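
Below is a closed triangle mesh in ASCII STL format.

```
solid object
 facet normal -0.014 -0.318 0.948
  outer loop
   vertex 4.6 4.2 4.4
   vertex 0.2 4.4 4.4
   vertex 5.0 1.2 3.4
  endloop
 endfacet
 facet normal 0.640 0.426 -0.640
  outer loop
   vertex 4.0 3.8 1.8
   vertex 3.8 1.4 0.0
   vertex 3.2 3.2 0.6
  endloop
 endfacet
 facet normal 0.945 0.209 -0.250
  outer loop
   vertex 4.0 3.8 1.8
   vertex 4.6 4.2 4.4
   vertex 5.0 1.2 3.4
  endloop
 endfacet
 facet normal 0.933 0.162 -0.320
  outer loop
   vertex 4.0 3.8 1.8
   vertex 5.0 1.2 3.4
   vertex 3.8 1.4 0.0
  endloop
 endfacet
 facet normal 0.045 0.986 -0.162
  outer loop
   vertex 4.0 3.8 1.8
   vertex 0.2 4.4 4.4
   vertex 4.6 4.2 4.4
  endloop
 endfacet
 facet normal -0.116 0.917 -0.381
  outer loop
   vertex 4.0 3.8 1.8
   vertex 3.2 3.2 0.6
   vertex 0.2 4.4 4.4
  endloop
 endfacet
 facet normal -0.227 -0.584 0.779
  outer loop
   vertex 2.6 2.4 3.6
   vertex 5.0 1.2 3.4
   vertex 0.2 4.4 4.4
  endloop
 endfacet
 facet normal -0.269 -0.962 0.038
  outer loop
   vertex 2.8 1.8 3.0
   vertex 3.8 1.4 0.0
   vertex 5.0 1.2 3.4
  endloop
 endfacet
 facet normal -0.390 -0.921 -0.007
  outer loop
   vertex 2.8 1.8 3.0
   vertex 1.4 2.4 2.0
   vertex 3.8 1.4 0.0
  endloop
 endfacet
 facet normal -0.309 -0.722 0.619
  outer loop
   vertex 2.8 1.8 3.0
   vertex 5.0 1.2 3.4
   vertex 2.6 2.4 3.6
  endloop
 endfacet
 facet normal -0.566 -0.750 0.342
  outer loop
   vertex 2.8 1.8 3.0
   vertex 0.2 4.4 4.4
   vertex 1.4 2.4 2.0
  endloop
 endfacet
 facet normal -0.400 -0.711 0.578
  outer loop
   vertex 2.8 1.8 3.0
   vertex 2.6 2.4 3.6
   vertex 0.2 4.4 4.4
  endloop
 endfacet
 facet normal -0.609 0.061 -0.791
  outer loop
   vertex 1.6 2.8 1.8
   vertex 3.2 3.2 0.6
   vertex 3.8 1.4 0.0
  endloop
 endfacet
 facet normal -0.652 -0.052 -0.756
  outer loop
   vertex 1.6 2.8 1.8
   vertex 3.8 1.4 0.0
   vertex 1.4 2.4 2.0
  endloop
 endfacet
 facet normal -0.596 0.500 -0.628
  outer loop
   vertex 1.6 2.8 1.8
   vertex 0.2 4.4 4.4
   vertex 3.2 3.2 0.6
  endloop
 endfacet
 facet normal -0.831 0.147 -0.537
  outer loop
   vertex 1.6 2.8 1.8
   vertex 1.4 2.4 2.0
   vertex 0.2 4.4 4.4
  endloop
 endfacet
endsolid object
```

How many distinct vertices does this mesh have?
10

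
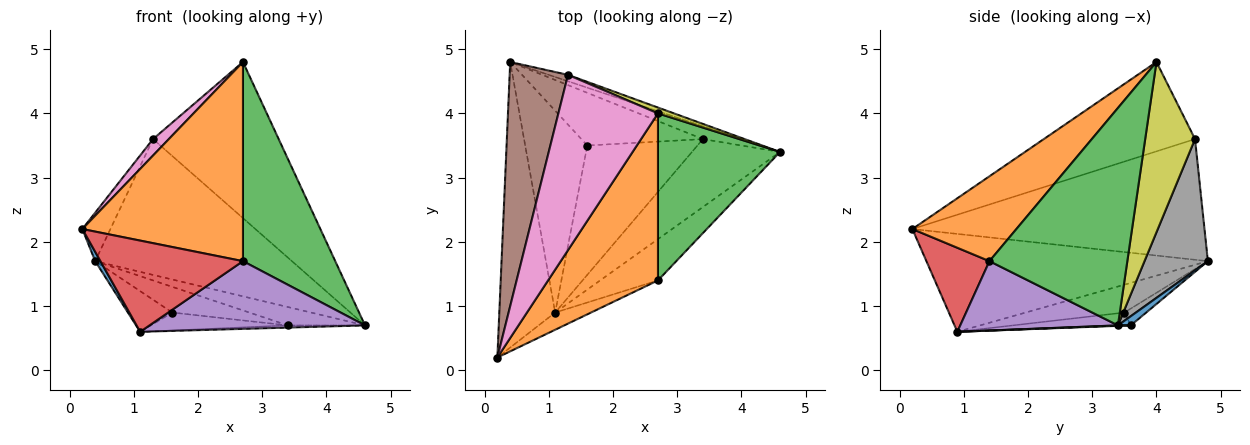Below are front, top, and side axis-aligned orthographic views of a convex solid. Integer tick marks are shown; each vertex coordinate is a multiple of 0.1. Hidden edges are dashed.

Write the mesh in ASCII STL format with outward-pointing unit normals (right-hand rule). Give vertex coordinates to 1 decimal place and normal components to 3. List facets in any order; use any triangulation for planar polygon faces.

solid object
 facet normal -0.868 -0.016 -0.496
  outer loop
   vertex 1.1 0.9 0.6
   vertex 0.2 0.2 2.2
   vertex 0.4 4.8 1.7
  endloop
 endfacet
 facet normal 0.445 -0.686 0.576
  outer loop
   vertex 2.7 1.4 1.7
   vertex 2.7 4.0 4.8
   vertex 0.2 0.2 2.2
  endloop
 endfacet
 facet normal 0.753 -0.504 0.423
  outer loop
   vertex 2.7 1.4 1.7
   vertex 4.6 3.4 0.7
   vertex 2.7 4.0 4.8
  endloop
 endfacet
 facet normal 0.399 -0.901 -0.170
  outer loop
   vertex 2.7 1.4 1.7
   vertex 0.2 0.2 2.2
   vertex 1.1 0.9 0.6
  endloop
 endfacet
 facet normal 0.530 -0.724 -0.442
  outer loop
   vertex 2.7 1.4 1.7
   vertex 1.1 0.9 0.6
   vertex 4.6 3.4 0.7
  endloop
 endfacet
 facet normal -0.897 0.086 0.434
  outer loop
   vertex 1.3 4.6 3.6
   vertex 0.4 4.8 1.7
   vertex 0.2 0.2 2.2
  endloop
 endfacet
 facet normal -0.666 -0.070 0.742
  outer loop
   vertex 1.3 4.6 3.6
   vertex 0.2 0.2 2.2
   vertex 2.7 4.0 4.8
  endloop
 endfacet
 facet normal 0.306 0.951 -0.045
  outer loop
   vertex 1.3 4.6 3.6
   vertex 4.6 3.4 0.7
   vertex 0.4 4.8 1.7
  endloop
 endfacet
 facet normal 0.368 0.929 0.035
  outer loop
   vertex 1.3 4.6 3.6
   vertex 2.7 4.0 4.8
   vertex 4.6 3.4 0.7
  endloop
 endfacet
 facet normal -0.402 0.181 -0.897
  outer loop
   vertex 1.6 3.5 0.9
   vertex 1.1 0.9 0.6
   vertex 0.4 4.8 1.7
  endloop
 endfacet
 facet normal 0.135 0.812 -0.568
  outer loop
   vertex 3.4 3.6 0.7
   vertex 0.4 4.8 1.7
   vertex 4.6 3.4 0.7
  endloop
 endfacet
 facet normal -0.123 0.435 -0.892
  outer loop
   vertex 3.4 3.6 0.7
   vertex 1.6 3.5 0.9
   vertex 0.4 4.8 1.7
  endloop
 endfacet
 facet normal 0.005 0.032 -0.999
  outer loop
   vertex 3.4 3.6 0.7
   vertex 4.6 3.4 0.7
   vertex 1.1 0.9 0.6
  endloop
 endfacet
 facet normal -0.117 0.136 -0.984
  outer loop
   vertex 3.4 3.6 0.7
   vertex 1.1 0.9 0.6
   vertex 1.6 3.5 0.9
  endloop
 endfacet
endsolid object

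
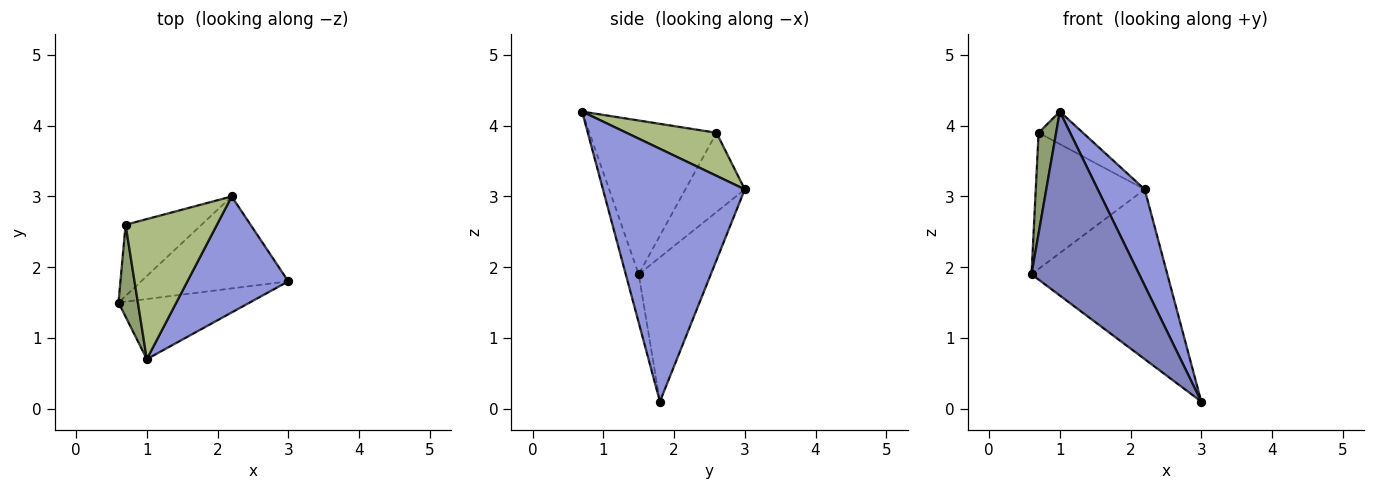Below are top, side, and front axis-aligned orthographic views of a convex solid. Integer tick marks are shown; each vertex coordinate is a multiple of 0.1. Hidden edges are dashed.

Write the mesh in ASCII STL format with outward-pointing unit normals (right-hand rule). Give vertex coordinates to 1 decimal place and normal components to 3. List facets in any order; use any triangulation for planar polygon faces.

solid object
 facet normal -0.423 0.797 -0.432
  outer loop
   vertex 2.2 3.0 3.1
   vertex 3.0 1.8 0.1
   vertex 0.6 1.5 1.9
  endloop
 endfacet
 facet normal -0.114 -0.944 -0.309
  outer loop
   vertex 1.0 0.7 4.2
   vertex 0.6 1.5 1.9
   vertex 3.0 1.8 0.1
  endloop
 endfacet
 facet normal 0.888 -0.294 0.354
  outer loop
   vertex 1.0 0.7 4.2
   vertex 3.0 1.8 0.1
   vertex 2.2 3.0 3.1
  endloop
 endfacet
 facet normal -0.435 0.798 -0.417
  outer loop
   vertex 0.7 2.6 3.9
   vertex 2.2 3.0 3.1
   vertex 0.6 1.5 1.9
  endloop
 endfacet
 facet normal -0.983 -0.136 0.124
  outer loop
   vertex 0.7 2.6 3.9
   vertex 0.6 1.5 1.9
   vertex 1.0 0.7 4.2
  endloop
 endfacet
 facet normal 0.417 0.206 0.885
  outer loop
   vertex 0.7 2.6 3.9
   vertex 1.0 0.7 4.2
   vertex 2.2 3.0 3.1
  endloop
 endfacet
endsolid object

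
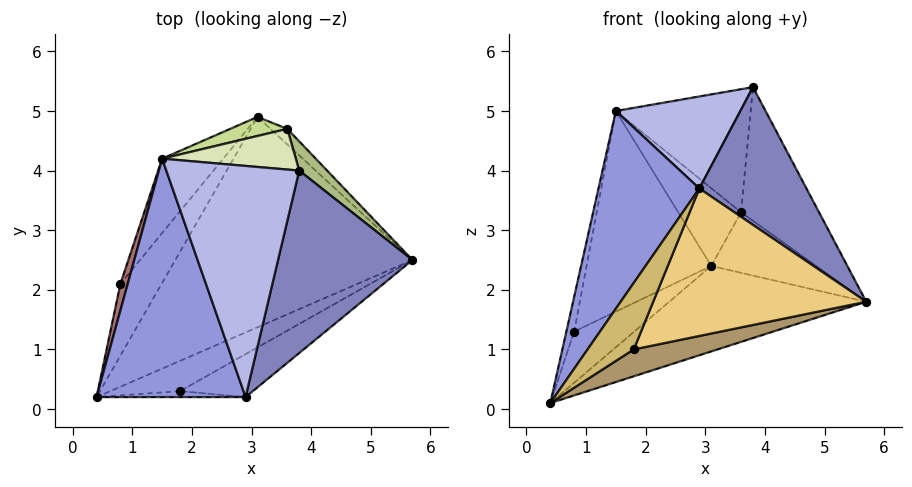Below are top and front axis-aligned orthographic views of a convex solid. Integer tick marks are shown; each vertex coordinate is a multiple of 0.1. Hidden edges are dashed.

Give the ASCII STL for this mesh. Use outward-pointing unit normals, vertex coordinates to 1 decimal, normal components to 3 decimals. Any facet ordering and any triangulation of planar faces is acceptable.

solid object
 facet normal 0.133 0.373 -0.918
  outer loop
   vertex 3.1 4.9 2.4
   vertex 5.7 2.5 1.8
   vertex 0.4 0.2 0.1
  endloop
 endfacet
 facet normal 0.720 -0.418 0.554
  outer loop
   vertex 2.9 0.2 3.7
   vertex 5.7 2.5 1.8
   vertex 3.8 4.0 5.4
  endloop
 endfacet
 facet normal -0.743 -0.427 0.516
  outer loop
   vertex 1.5 4.2 5.0
   vertex 0.4 0.2 0.1
   vertex 2.9 0.2 3.7
  endloop
 endfacet
 facet normal -0.190 -0.363 0.912
  outer loop
   vertex 1.5 4.2 5.0
   vertex 2.9 0.2 3.7
   vertex 3.8 4.0 5.4
  endloop
 endfacet
 facet normal 0.642 0.743 -0.191
  outer loop
   vertex 3.6 4.7 3.3
   vertex 5.7 2.5 1.8
   vertex 3.1 4.9 2.4
  endloop
 endfacet
 facet normal 0.762 0.633 0.138
  outer loop
   vertex 3.6 4.7 3.3
   vertex 3.8 4.0 5.4
   vertex 5.7 2.5 1.8
  endloop
 endfacet
 facet normal -0.039 0.971 0.237
  outer loop
   vertex 3.6 4.7 3.3
   vertex 3.1 4.9 2.4
   vertex 1.5 4.2 5.0
  endloop
 endfacet
 facet normal 0.028 0.949 0.314
  outer loop
   vertex 3.6 4.7 3.3
   vertex 1.5 4.2 5.0
   vertex 3.8 4.0 5.4
  endloop
 endfacet
 facet normal 0.467 -0.587 -0.661
  outer loop
   vertex 1.8 0.3 1.0
   vertex 0.4 0.2 0.1
   vertex 5.7 2.5 1.8
  endloop
 endfacet
 facet normal 0.127 -0.988 -0.089
  outer loop
   vertex 1.8 0.3 1.0
   vertex 2.9 0.2 3.7
   vertex 0.4 0.2 0.1
  endloop
 endfacet
 facet normal 0.514 -0.824 -0.240
  outer loop
   vertex 1.8 0.3 1.0
   vertex 5.7 2.5 1.8
   vertex 2.9 0.2 3.7
  endloop
 endfacet
 facet normal -0.303 0.554 -0.776
  outer loop
   vertex 0.8 2.1 1.3
   vertex 3.1 4.9 2.4
   vertex 0.4 0.2 0.1
  endloop
 endfacet
 facet normal -0.984 0.140 0.107
  outer loop
   vertex 0.8 2.1 1.3
   vertex 0.4 0.2 0.1
   vertex 1.5 4.2 5.0
  endloop
 endfacet
 facet normal -0.698 0.671 -0.249
  outer loop
   vertex 0.8 2.1 1.3
   vertex 1.5 4.2 5.0
   vertex 3.1 4.9 2.4
  endloop
 endfacet
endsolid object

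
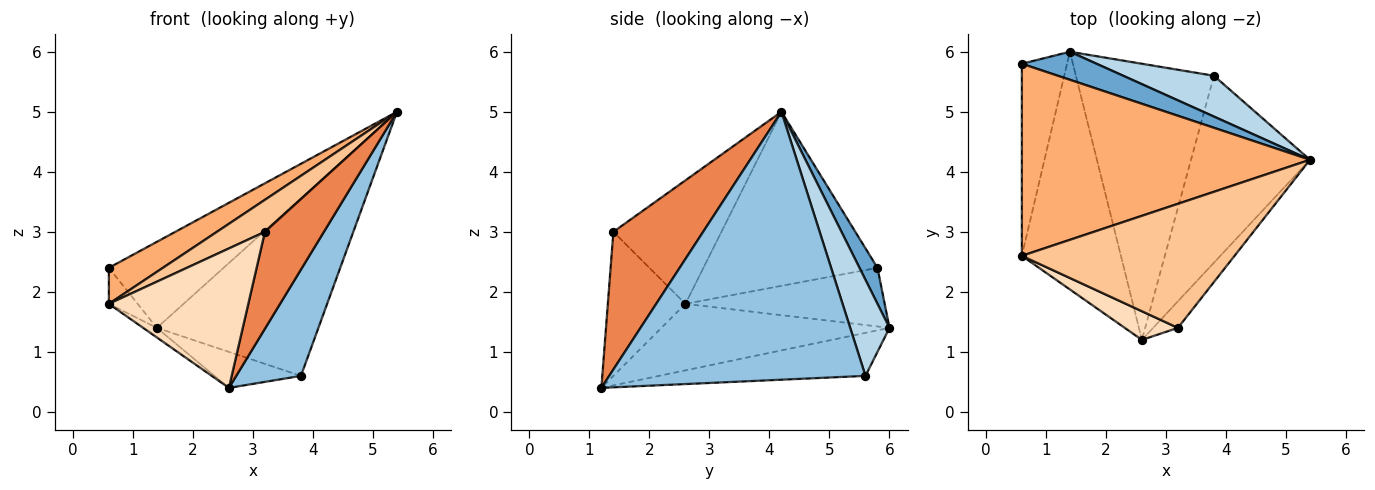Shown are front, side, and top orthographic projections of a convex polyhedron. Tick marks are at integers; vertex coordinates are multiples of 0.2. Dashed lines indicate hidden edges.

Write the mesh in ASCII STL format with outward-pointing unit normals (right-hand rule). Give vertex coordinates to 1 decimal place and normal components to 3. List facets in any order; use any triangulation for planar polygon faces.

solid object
 facet normal 0.148 0.940 0.306
  outer loop
   vertex 1.4 6.0 1.4
   vertex 0.6 5.8 2.4
   vertex 5.4 4.2 5.0
  endloop
 endfacet
 facet normal 0.891 -0.225 -0.395
  outer loop
   vertex 3.8 5.6 0.6
   vertex 5.4 4.2 5.0
   vertex 2.6 1.2 0.4
  endloop
 endfacet
 facet normal 0.231 0.948 0.218
  outer loop
   vertex 3.8 5.6 0.6
   vertex 1.4 6.0 1.4
   vertex 5.4 4.2 5.0
  endloop
 endfacet
 facet normal -0.295 0.124 -0.947
  outer loop
   vertex 3.8 5.6 0.6
   vertex 2.6 1.2 0.4
   vertex 1.4 6.0 1.4
  endloop
 endfacet
 facet normal 0.826 -0.543 -0.149
  outer loop
   vertex 3.2 1.4 3.0
   vertex 2.6 1.2 0.4
   vertex 5.4 4.2 5.0
  endloop
 endfacet
 facet normal -0.511 -0.158 0.845
  outer loop
   vertex 0.6 2.6 1.8
   vertex 5.4 4.2 5.0
   vertex 0.6 5.8 2.4
  endloop
 endfacet
 facet normal -0.490 -0.218 0.844
  outer loop
   vertex 0.6 2.6 1.8
   vertex 3.2 1.4 3.0
   vertex 5.4 4.2 5.0
  endloop
 endfacet
 facet normal -0.478 -0.860 0.177
  outer loop
   vertex 0.6 2.6 1.8
   vertex 2.6 1.2 0.4
   vertex 3.2 1.4 3.0
  endloop
 endfacet
 facet normal -0.787 0.114 -0.607
  outer loop
   vertex 0.6 2.6 1.8
   vertex 0.6 5.8 2.4
   vertex 1.4 6.0 1.4
  endloop
 endfacet
 facet normal -0.557 0.034 -0.830
  outer loop
   vertex 0.6 2.6 1.8
   vertex 1.4 6.0 1.4
   vertex 2.6 1.2 0.4
  endloop
 endfacet
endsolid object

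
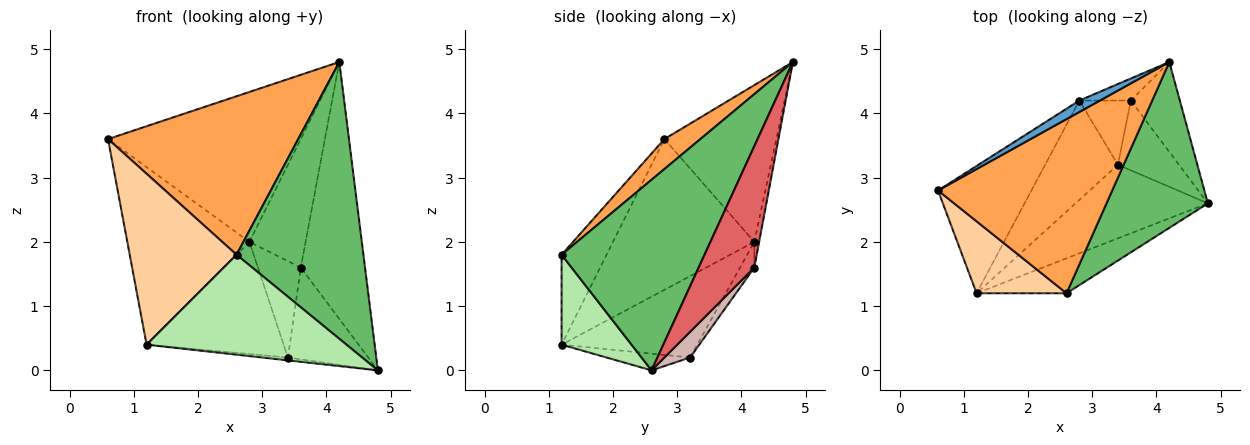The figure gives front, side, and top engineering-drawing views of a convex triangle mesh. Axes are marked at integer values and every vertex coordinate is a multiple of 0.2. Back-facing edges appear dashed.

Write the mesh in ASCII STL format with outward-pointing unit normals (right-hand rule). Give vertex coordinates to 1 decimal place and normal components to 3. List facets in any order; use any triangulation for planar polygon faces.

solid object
 facet normal -0.501 0.863 0.066
  outer loop
   vertex 2.8 4.2 2.0
   vertex 0.6 2.8 3.6
   vertex 4.2 4.8 4.8
  endloop
 endfacet
 facet normal -0.685 0.592 -0.424
  outer loop
   vertex 2.8 4.2 2.0
   vertex 1.2 1.2 0.4
   vertex 0.6 2.8 3.6
  endloop
 endfacet
 facet normal 0.126 -0.668 0.734
  outer loop
   vertex 2.6 1.2 1.8
   vertex 4.2 4.8 4.8
   vertex 0.6 2.8 3.6
  endloop
 endfacet
 facet normal -0.362 -0.859 0.362
  outer loop
   vertex 2.6 1.2 1.8
   vertex 0.6 2.8 3.6
   vertex 1.2 1.2 0.4
  endloop
 endfacet
 facet normal 0.695 -0.617 0.370
  outer loop
   vertex 2.6 1.2 1.8
   vertex 4.8 2.6 0.0
   vertex 4.2 4.8 4.8
  endloop
 endfacet
 facet normal 0.314 -0.896 -0.314
  outer loop
   vertex 2.6 1.2 1.8
   vertex 1.2 1.2 0.4
   vertex 4.8 2.6 0.0
  endloop
 endfacet
 facet normal 0.633 0.731 -0.256
  outer loop
   vertex 3.6 4.2 1.6
   vertex 4.2 4.8 4.8
   vertex 4.8 2.6 0.0
  endloop
 endfacet
 facet normal -0.084 0.982 -0.168
  outer loop
   vertex 3.6 4.2 1.6
   vertex 2.8 4.2 2.0
   vertex 4.2 4.8 4.8
  endloop
 endfacet
 facet normal -0.595 0.602 -0.533
  outer loop
   vertex 3.4 3.2 0.2
   vertex 1.2 1.2 0.4
   vertex 2.8 4.2 2.0
  endloop
 endfacet
 facet normal -0.267 0.802 -0.535
  outer loop
   vertex 3.4 3.2 0.2
   vertex 2.8 4.2 2.0
   vertex 3.6 4.2 1.6
  endloop
 endfacet
 facet normal -0.125 0.039 -0.991
  outer loop
   vertex 3.4 3.2 0.2
   vertex 4.8 2.6 0.0
   vertex 1.2 1.2 0.4
  endloop
 endfacet
 facet normal 0.247 0.772 -0.586
  outer loop
   vertex 3.4 3.2 0.2
   vertex 3.6 4.2 1.6
   vertex 4.8 2.6 0.0
  endloop
 endfacet
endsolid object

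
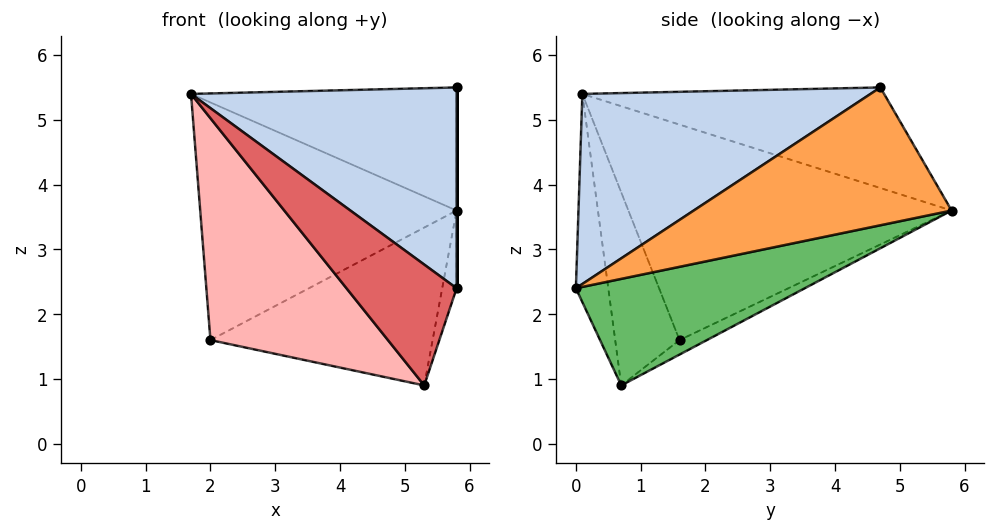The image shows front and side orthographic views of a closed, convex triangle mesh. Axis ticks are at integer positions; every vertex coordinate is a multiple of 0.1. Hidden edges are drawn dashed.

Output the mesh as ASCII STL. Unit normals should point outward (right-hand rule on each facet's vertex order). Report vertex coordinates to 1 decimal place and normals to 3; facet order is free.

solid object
 facet normal -0.701 0.617 0.357
  outer loop
   vertex 5.8 4.7 5.5
   vertex 5.8 5.8 3.6
   vertex 1.7 0.1 5.4
  endloop
 endfacet
 facet normal 0.513 -0.473 0.717
  outer loop
   vertex 5.8 4.7 5.5
   vertex 1.7 0.1 5.4
   vertex 5.8 0.0 2.4
  endloop
 endfacet
 facet normal 1.000 0.000 0.000
  outer loop
   vertex 5.8 4.7 5.5
   vertex 5.8 0.0 2.4
   vertex 5.8 5.8 3.6
  endloop
 endfacet
 facet normal -0.771 0.611 0.180
  outer loop
   vertex 2.0 1.6 1.6
   vertex 1.7 0.1 5.4
   vertex 5.8 5.8 3.6
  endloop
 endfacet
 facet normal 0.955 0.060 -0.290
  outer loop
   vertex 5.3 0.7 0.9
   vertex 5.8 5.8 3.6
   vertex 5.8 0.0 2.4
  endloop
 endfacet
 facet normal -0.058 0.472 -0.880
  outer loop
   vertex 5.3 0.7 0.9
   vertex 2.0 1.6 1.6
   vertex 5.8 5.8 3.6
  endloop
 endfacet
 facet normal -0.266 -0.904 -0.333
  outer loop
   vertex 5.3 0.7 0.9
   vertex 5.8 0.0 2.4
   vertex 1.7 0.1 5.4
  endloop
 endfacet
 facet normal -0.317 -0.873 -0.370
  outer loop
   vertex 5.3 0.7 0.9
   vertex 1.7 0.1 5.4
   vertex 2.0 1.6 1.6
  endloop
 endfacet
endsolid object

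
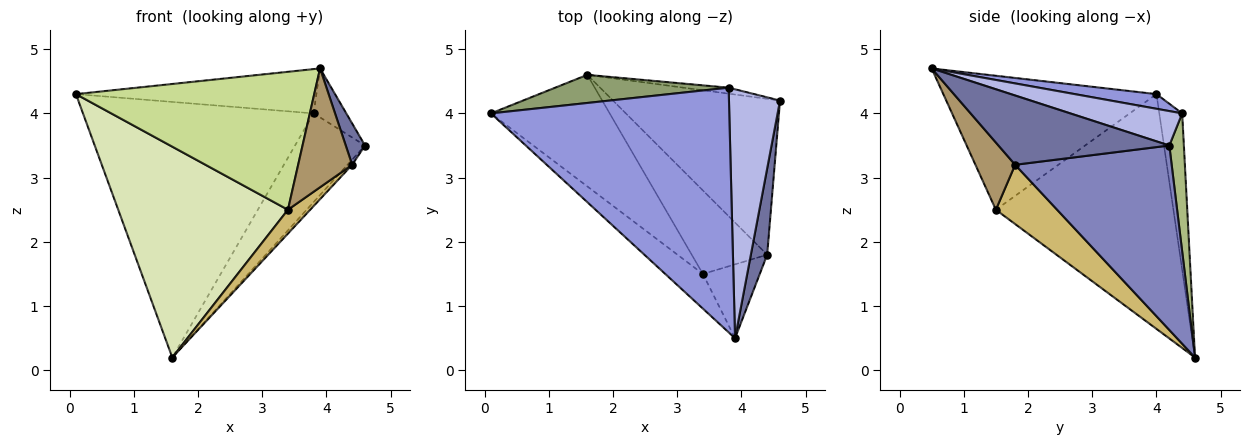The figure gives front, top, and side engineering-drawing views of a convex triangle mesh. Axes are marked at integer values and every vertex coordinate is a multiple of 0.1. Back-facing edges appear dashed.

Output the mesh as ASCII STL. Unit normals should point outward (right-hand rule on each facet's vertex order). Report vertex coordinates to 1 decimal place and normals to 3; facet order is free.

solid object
 facet normal 0.968 -0.109 0.228
  outer loop
   vertex 4.4 1.8 3.2
   vertex 4.6 4.2 3.5
   vertex 3.9 0.5 4.7
  endloop
 endfacet
 facet normal 0.741 0.022 -0.671
  outer loop
   vertex 4.4 1.8 3.2
   vertex 1.6 4.6 0.2
   vertex 4.6 4.2 3.5
  endloop
 endfacet
 facet normal 0.060 0.178 0.982
  outer loop
   vertex 3.8 4.4 4.0
   vertex 0.1 4.0 4.3
   vertex 3.9 0.5 4.7
  endloop
 endfacet
 facet normal 0.552 0.161 0.818
  outer loop
   vertex 3.8 4.4 4.0
   vertex 3.9 0.5 4.7
   vertex 4.6 4.2 3.5
  endloop
 endfacet
 facet normal -0.098 0.989 0.109
  outer loop
   vertex 3.8 4.4 4.0
   vertex 1.6 4.6 0.2
   vertex 0.1 4.0 4.3
  endloop
 endfacet
 facet normal 0.203 0.977 -0.066
  outer loop
   vertex 3.8 4.4 4.0
   vertex 4.6 4.2 3.5
   vertex 1.6 4.6 0.2
  endloop
 endfacet
 facet normal -0.655 -0.733 -0.184
  outer loop
   vertex 3.4 1.5 2.5
   vertex 3.9 0.5 4.7
   vertex 0.1 4.0 4.3
  endloop
 endfacet
 facet normal -0.679 -0.649 -0.343
  outer loop
   vertex 3.4 1.5 2.5
   vertex 0.1 4.0 4.3
   vertex 1.6 4.6 0.2
  endloop
 endfacet
 facet normal 0.530 -0.720 -0.448
  outer loop
   vertex 3.4 1.5 2.5
   vertex 4.4 1.8 3.2
   vertex 3.9 0.5 4.7
  endloop
 endfacet
 facet normal 0.603 -0.219 -0.767
  outer loop
   vertex 3.4 1.5 2.5
   vertex 1.6 4.6 0.2
   vertex 4.4 1.8 3.2
  endloop
 endfacet
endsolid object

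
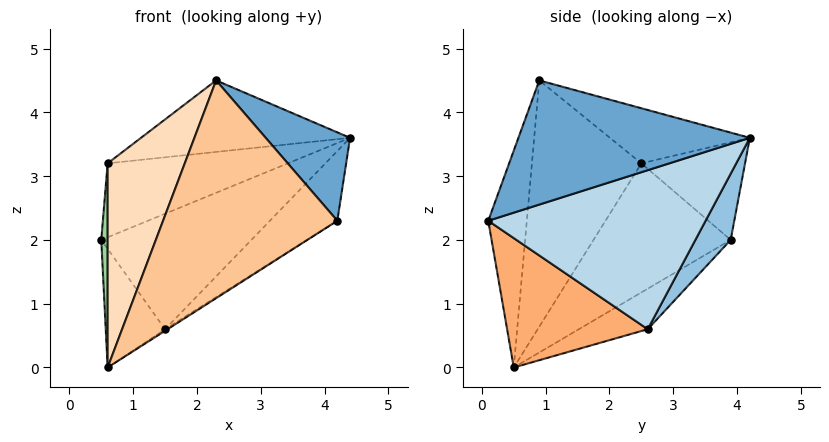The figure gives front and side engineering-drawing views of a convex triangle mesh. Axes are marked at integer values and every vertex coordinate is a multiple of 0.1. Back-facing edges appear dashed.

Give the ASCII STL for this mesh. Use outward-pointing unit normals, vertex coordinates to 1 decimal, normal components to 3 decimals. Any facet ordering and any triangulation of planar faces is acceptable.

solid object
 facet normal 0.686 -0.250 0.683
  outer loop
   vertex 2.3 0.9 4.5
   vertex 4.2 0.1 2.3
   vertex 4.4 4.2 3.6
  endloop
 endfacet
 facet normal 0.184 0.782 -0.595
  outer loop
   vertex 1.5 2.6 0.6
   vertex 0.5 3.9 2.0
   vertex 4.4 4.2 3.6
  endloop
 endfacet
 facet normal 0.648 0.201 -0.734
  outer loop
   vertex 1.5 2.6 0.6
   vertex 4.4 4.2 3.6
   vertex 4.2 0.1 2.3
  endloop
 endfacet
 facet normal -0.343 0.597 0.725
  outer loop
   vertex 0.6 2.5 3.2
   vertex 4.4 4.2 3.6
   vertex 0.5 3.9 2.0
  endloop
 endfacet
 facet normal -0.276 0.412 0.868
  outer loop
   vertex 0.6 2.5 3.2
   vertex 2.3 0.9 4.5
   vertex 4.4 4.2 3.6
  endloop
 endfacet
 facet normal 0.539 0.010 -0.842
  outer loop
   vertex 0.6 0.5 0.0
   vertex 1.5 2.6 0.6
   vertex 4.2 0.1 2.3
  endloop
 endfacet
 facet normal -0.213 -0.963 0.166
  outer loop
   vertex 0.6 0.5 0.0
   vertex 4.2 0.1 2.3
   vertex 2.3 0.9 4.5
  endloop
 endfacet
 facet normal -0.769 -0.542 0.339
  outer loop
   vertex 0.6 0.5 0.0
   vertex 2.3 0.9 4.5
   vertex 0.6 2.5 3.2
  endloop
 endfacet
 facet normal -0.498 0.429 -0.754
  outer loop
   vertex 0.6 0.5 0.0
   vertex 0.5 3.9 2.0
   vertex 1.5 2.6 0.6
  endloop
 endfacet
 facet normal -0.998 -0.046 0.029
  outer loop
   vertex 0.6 0.5 0.0
   vertex 0.6 2.5 3.2
   vertex 0.5 3.9 2.0
  endloop
 endfacet
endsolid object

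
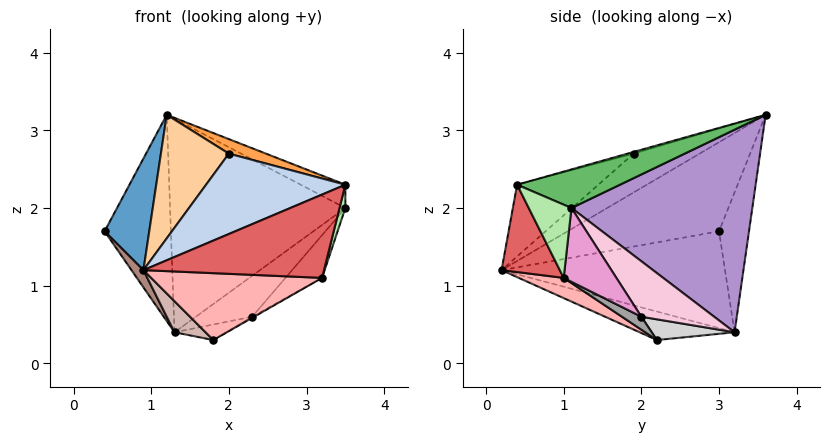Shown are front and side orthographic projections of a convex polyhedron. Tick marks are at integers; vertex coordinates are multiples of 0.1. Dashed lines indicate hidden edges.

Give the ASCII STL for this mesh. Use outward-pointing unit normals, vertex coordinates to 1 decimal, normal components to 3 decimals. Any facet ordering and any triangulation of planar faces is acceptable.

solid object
 facet normal -0.813 -0.240 0.530
  outer loop
   vertex 1.2 3.6 3.2
   vertex 0.4 3.0 1.7
   vertex 0.9 0.2 1.2
  endloop
 endfacet
 facet normal -0.300 -0.514 0.803
  outer loop
   vertex 2.0 1.9 2.7
   vertex 0.9 0.2 1.2
   vertex 3.5 0.4 2.3
  endloop
 endfacet
 facet normal -0.049 -0.303 0.952
  outer loop
   vertex 2.0 1.9 2.7
   vertex 3.5 0.4 2.3
   vertex 1.2 3.6 3.2
  endloop
 endfacet
 facet normal -0.420 -0.432 0.798
  outer loop
   vertex 2.0 1.9 2.7
   vertex 1.2 3.6 3.2
   vertex 0.9 0.2 1.2
  endloop
 endfacet
 facet normal 0.672 0.292 0.681
  outer loop
   vertex 3.5 1.1 2.0
   vertex 1.2 3.6 3.2
   vertex 3.5 0.4 2.3
  endloop
 endfacet
 facet normal 0.945 -0.129 -0.301
  outer loop
   vertex 3.2 1.0 1.1
   vertex 3.5 1.1 2.0
   vertex 3.5 0.4 2.3
  endloop
 endfacet
 facet normal 0.269 -0.833 -0.484
  outer loop
   vertex 3.2 1.0 1.1
   vertex 3.5 0.4 2.3
   vertex 0.9 0.2 1.2
  endloop
 endfacet
 facet normal 0.119 -0.451 -0.884
  outer loop
   vertex 3.2 1.0 1.1
   vertex 0.9 0.2 1.2
   vertex 1.8 2.2 0.3
  endloop
 endfacet
 facet normal 0.716 0.694 -0.074
  outer loop
   vertex 1.3 3.2 0.4
   vertex 1.2 3.6 3.2
   vertex 3.5 1.1 2.0
  endloop
 endfacet
 facet normal -0.408 0.902 -0.143
  outer loop
   vertex 1.3 3.2 0.4
   vertex 0.4 3.0 1.7
   vertex 1.2 3.6 3.2
  endloop
 endfacet
 facet normal -0.818 -0.044 -0.573
  outer loop
   vertex 1.3 3.2 0.4
   vertex 0.9 0.2 1.2
   vertex 0.4 3.0 1.7
  endloop
 endfacet
 facet normal -0.494 -0.162 -0.854
  outer loop
   vertex 1.3 3.2 0.4
   vertex 1.8 2.2 0.3
   vertex 0.9 0.2 1.2
  endloop
 endfacet
 facet normal 0.778 0.541 -0.319
  outer loop
   vertex 2.3 2.0 0.6
   vertex 3.5 1.1 2.0
   vertex 3.2 1.0 1.1
  endloop
 endfacet
 facet normal 0.761 0.588 -0.274
  outer loop
   vertex 2.3 2.0 0.6
   vertex 1.3 3.2 0.4
   vertex 3.5 1.1 2.0
  endloop
 endfacet
 facet normal 0.529 0.053 -0.847
  outer loop
   vertex 2.3 2.0 0.6
   vertex 3.2 1.0 1.1
   vertex 1.8 2.2 0.3
  endloop
 endfacet
 facet normal 0.582 0.364 -0.727
  outer loop
   vertex 2.3 2.0 0.6
   vertex 1.8 2.2 0.3
   vertex 1.3 3.2 0.4
  endloop
 endfacet
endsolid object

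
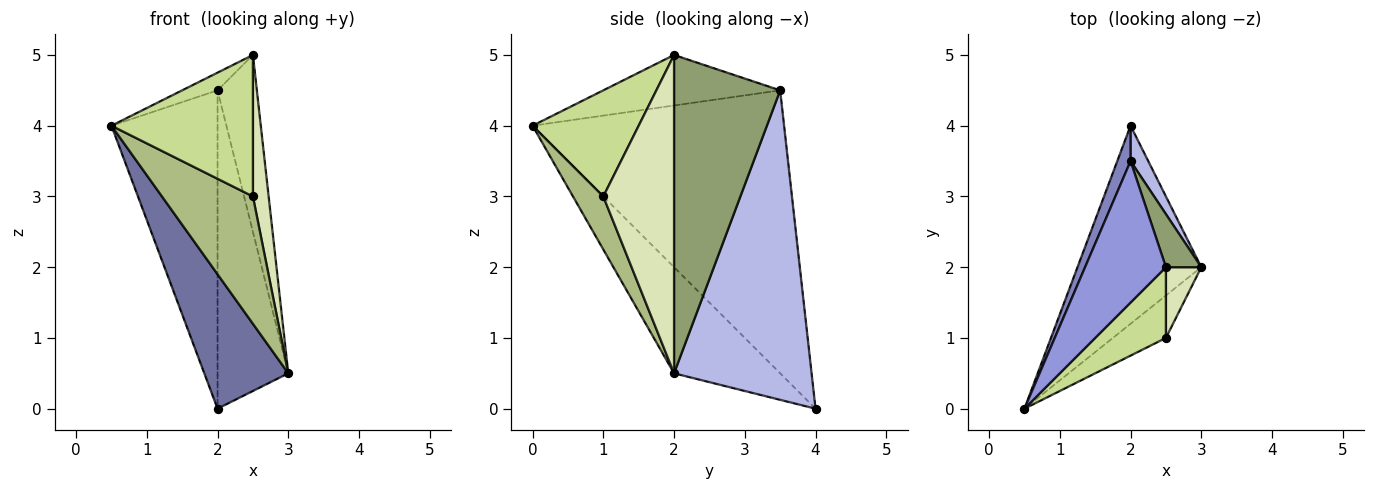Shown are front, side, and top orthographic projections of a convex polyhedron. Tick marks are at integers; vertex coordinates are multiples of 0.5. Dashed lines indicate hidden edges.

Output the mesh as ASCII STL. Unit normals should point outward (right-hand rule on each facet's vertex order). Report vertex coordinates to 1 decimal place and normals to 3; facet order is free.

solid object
 facet normal -0.579 -0.458 -0.675
  outer loop
   vertex 2.0 4.0 0.0
   vertex 3.0 2.0 0.5
   vertex 0.5 0.0 4.0
  endloop
 endfacet
 facet normal -0.921 0.388 0.043
  outer loop
   vertex 2.0 3.5 4.5
   vertex 2.0 4.0 0.0
   vertex 0.5 0.0 4.0
  endloop
 endfacet
 facet normal -0.527 0.105 0.843
  outer loop
   vertex 2.0 3.5 4.5
   vertex 0.5 0.0 4.0
   vertex 2.5 2.0 5.0
  endloop
 endfacet
 facet normal 0.888 0.457 0.051
  outer loop
   vertex 2.0 3.5 4.5
   vertex 3.0 2.0 0.5
   vertex 2.0 4.0 0.0
  endloop
 endfacet
 facet normal 0.933 0.345 0.104
  outer loop
   vertex 2.0 3.5 4.5
   vertex 2.5 2.0 5.0
   vertex 3.0 2.0 0.5
  endloop
 endfacet
 facet normal 0.302 -0.905 -0.302
  outer loop
   vertex 2.5 1.0 3.0
   vertex 0.5 0.0 4.0
   vertex 3.0 2.0 0.5
  endloop
 endfacet
 facet normal 0.557 -0.743 0.371
  outer loop
   vertex 2.5 1.0 3.0
   vertex 2.5 2.0 5.0
   vertex 0.5 0.0 4.0
  endloop
 endfacet
 facet normal 0.970 -0.216 0.108
  outer loop
   vertex 2.5 1.0 3.0
   vertex 3.0 2.0 0.5
   vertex 2.5 2.0 5.0
  endloop
 endfacet
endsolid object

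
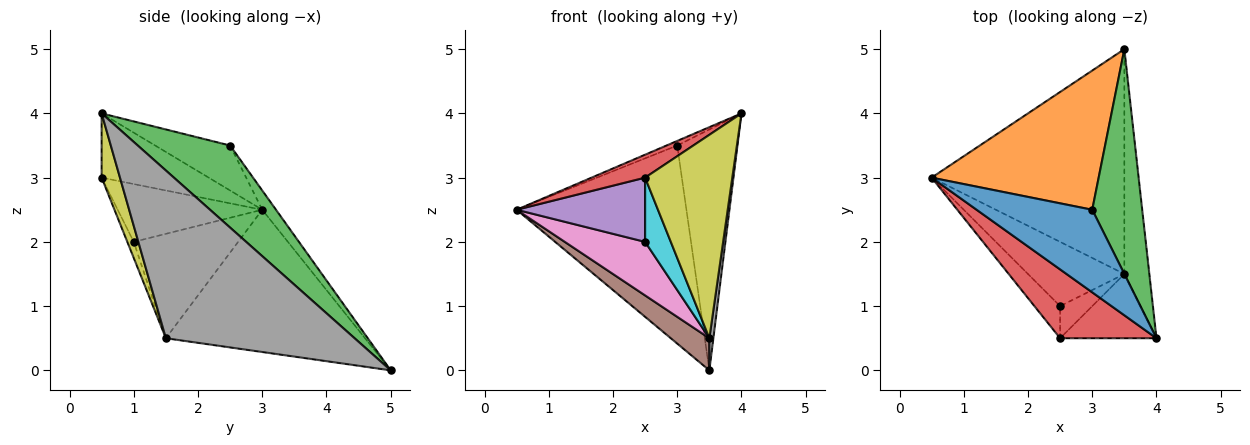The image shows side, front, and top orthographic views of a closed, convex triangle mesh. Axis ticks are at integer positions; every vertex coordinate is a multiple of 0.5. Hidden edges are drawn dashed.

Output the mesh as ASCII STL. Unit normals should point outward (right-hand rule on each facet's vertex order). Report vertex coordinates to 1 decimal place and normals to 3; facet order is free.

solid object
 facet normal -0.362 0.052 0.931
  outer loop
   vertex 3.0 2.5 3.5
   vertex 0.5 3.0 2.5
   vertex 4.0 0.5 4.0
  endloop
 endfacet
 facet normal -0.066 0.816 0.574
  outer loop
   vertex 3.0 2.5 3.5
   vertex 3.5 5.0 0.0
   vertex 0.5 3.0 2.5
  endloop
 endfacet
 facet normal 0.746 0.487 0.454
  outer loop
   vertex 3.0 2.5 3.5
   vertex 4.0 0.5 4.0
   vertex 3.5 5.0 0.0
  endloop
 endfacet
 facet normal -0.535 -0.267 0.802
  outer loop
   vertex 2.5 0.5 3.0
   vertex 4.0 0.5 4.0
   vertex 0.5 3.0 2.5
  endloop
 endfacet
 facet normal -0.709 -0.630 -0.315
  outer loop
   vertex 2.5 0.5 3.0
   vertex 0.5 3.0 2.5
   vertex 2.5 1.0 2.0
  endloop
 endfacet
 facet normal -0.590 -0.114 -0.799
  outer loop
   vertex 3.5 1.5 0.5
   vertex 0.5 3.0 2.5
   vertex 3.5 5.0 0.0
  endloop
 endfacet
 facet normal -0.640 -0.492 -0.590
  outer loop
   vertex 3.5 1.5 0.5
   vertex 2.5 1.0 2.0
   vertex 0.5 3.0 2.5
  endloop
 endfacet
 facet normal 0.989 -0.021 -0.147
  outer loop
   vertex 3.5 1.5 0.5
   vertex 3.5 5.0 0.0
   vertex 4.0 0.5 4.0
  endloop
 endfacet
 facet normal 0.197 -0.935 -0.295
  outer loop
   vertex 3.5 1.5 0.5
   vertex 4.0 0.5 4.0
   vertex 2.5 0.5 3.0
  endloop
 endfacet
 facet normal -0.218 -0.873 -0.436
  outer loop
   vertex 3.5 1.5 0.5
   vertex 2.5 0.5 3.0
   vertex 2.5 1.0 2.0
  endloop
 endfacet
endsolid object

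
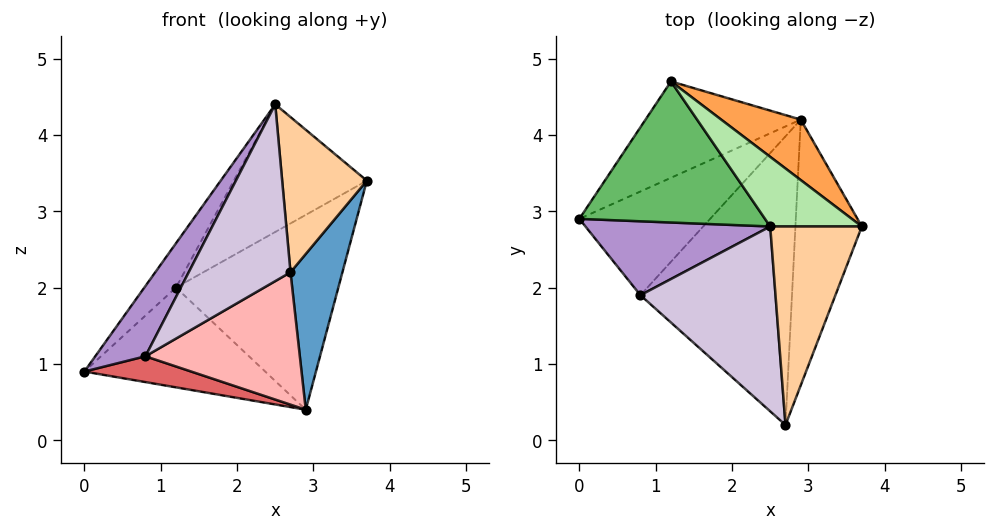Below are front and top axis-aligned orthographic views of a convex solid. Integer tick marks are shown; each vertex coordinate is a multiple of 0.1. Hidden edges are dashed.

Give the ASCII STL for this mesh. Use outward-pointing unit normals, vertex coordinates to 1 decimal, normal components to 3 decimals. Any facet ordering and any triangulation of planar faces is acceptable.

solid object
 facet normal 0.920 -0.198 -0.338
  outer loop
   vertex 2.9 4.2 0.4
   vertex 3.7 2.8 3.4
   vertex 2.7 0.2 2.2
  endloop
 endfacet
 facet normal -0.404 0.658 -0.635
  outer loop
   vertex 1.2 4.7 2.0
   vertex 2.9 4.2 0.4
   vertex 0.0 2.9 0.9
  endloop
 endfacet
 facet normal 0.489 0.833 0.259
  outer loop
   vertex 1.2 4.7 2.0
   vertex 3.7 2.8 3.4
   vertex 2.9 4.2 0.4
  endloop
 endfacet
 facet normal 0.549 -0.515 0.659
  outer loop
   vertex 2.5 2.8 4.4
   vertex 2.7 0.2 2.2
   vertex 3.7 2.8 3.4
  endloop
 endfacet
 facet normal -0.798 0.180 0.575
  outer loop
   vertex 2.5 2.8 4.4
   vertex 1.2 4.7 2.0
   vertex 0.0 2.9 0.9
  endloop
 endfacet
 facet normal 0.371 0.815 0.445
  outer loop
   vertex 2.5 2.8 4.4
   vertex 3.7 2.8 3.4
   vertex 1.2 4.7 2.0
  endloop
 endfacet
 facet normal -0.059 -0.241 -0.969
  outer loop
   vertex 0.8 1.9 1.1
   vertex 0.0 2.9 0.9
   vertex 2.9 4.2 0.4
  endloop
 endfacet
 facet normal 0.152 -0.412 -0.899
  outer loop
   vertex 0.8 1.9 1.1
   vertex 2.9 4.2 0.4
   vertex 2.7 0.2 2.2
  endloop
 endfacet
 facet normal -0.722 -0.477 0.502
  outer loop
   vertex 0.8 1.9 1.1
   vertex 2.5 2.8 4.4
   vertex 0.0 2.9 0.9
  endloop
 endfacet
 facet normal -0.720 -0.480 0.502
  outer loop
   vertex 0.8 1.9 1.1
   vertex 2.7 0.2 2.2
   vertex 2.5 2.8 4.4
  endloop
 endfacet
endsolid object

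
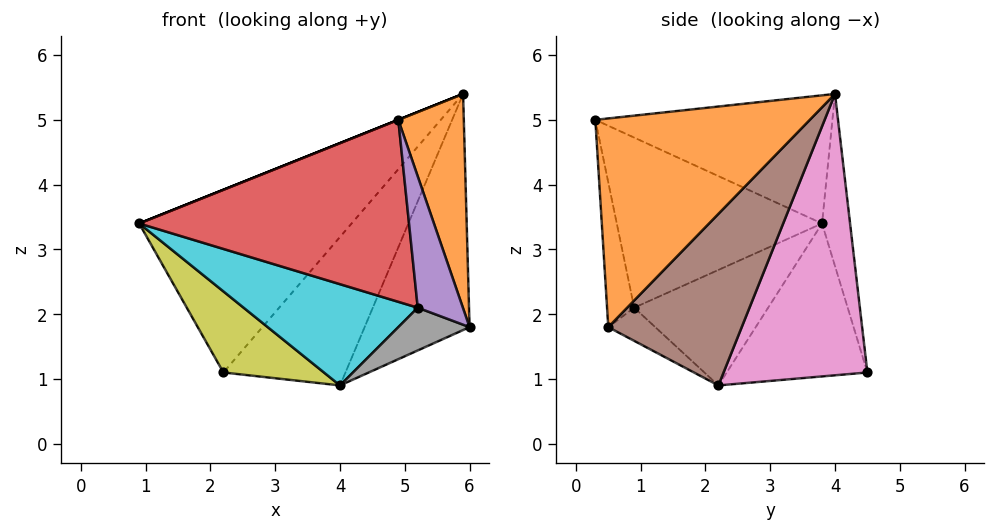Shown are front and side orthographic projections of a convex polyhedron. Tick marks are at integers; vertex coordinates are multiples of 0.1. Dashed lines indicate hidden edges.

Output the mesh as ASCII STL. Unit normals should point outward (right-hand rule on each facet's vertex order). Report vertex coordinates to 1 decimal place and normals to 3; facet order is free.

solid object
 facet normal -0.371 0.000 0.928
  outer loop
   vertex 4.9 0.3 5.0
   vertex 5.9 4.0 5.4
   vertex 0.9 3.8 3.4
  endloop
 endfacet
 facet normal 0.913 -0.279 0.297
  outer loop
   vertex 4.9 0.3 5.0
   vertex 6.0 0.5 1.8
   vertex 5.9 4.0 5.4
  endloop
 endfacet
 facet normal -0.128 0.967 0.222
  outer loop
   vertex 2.2 4.5 1.1
   vertex 0.9 3.8 3.4
   vertex 5.9 4.0 5.4
  endloop
 endfacet
 facet normal -0.590 -0.776 -0.222
  outer loop
   vertex 5.2 0.9 2.1
   vertex 4.9 0.3 5.0
   vertex 0.9 3.8 3.4
  endloop
 endfacet
 facet normal -0.502 -0.835 -0.225
  outer loop
   vertex 5.2 0.9 2.1
   vertex 6.0 0.5 1.8
   vertex 4.9 0.3 5.0
  endloop
 endfacet
 facet normal 0.680 0.535 -0.501
  outer loop
   vertex 4.0 2.2 0.9
   vertex 5.9 4.0 5.4
   vertex 6.0 0.5 1.8
  endloop
 endfacet
 facet normal 0.659 0.560 -0.502
  outer loop
   vertex 4.0 2.2 0.9
   vertex 2.2 4.5 1.1
   vertex 5.9 4.0 5.4
  endloop
 endfacet
 facet normal -0.519 -0.787 -0.334
  outer loop
   vertex 4.0 2.2 0.9
   vertex 6.0 0.5 1.8
   vertex 5.2 0.9 2.1
  endloop
 endfacet
 facet normal -0.686 -0.490 -0.537
  outer loop
   vertex 4.0 2.2 0.9
   vertex 0.9 3.8 3.4
   vertex 2.2 4.5 1.1
  endloop
 endfacet
 facet normal -0.592 -0.769 -0.241
  outer loop
   vertex 4.0 2.2 0.9
   vertex 5.2 0.9 2.1
   vertex 0.9 3.8 3.4
  endloop
 endfacet
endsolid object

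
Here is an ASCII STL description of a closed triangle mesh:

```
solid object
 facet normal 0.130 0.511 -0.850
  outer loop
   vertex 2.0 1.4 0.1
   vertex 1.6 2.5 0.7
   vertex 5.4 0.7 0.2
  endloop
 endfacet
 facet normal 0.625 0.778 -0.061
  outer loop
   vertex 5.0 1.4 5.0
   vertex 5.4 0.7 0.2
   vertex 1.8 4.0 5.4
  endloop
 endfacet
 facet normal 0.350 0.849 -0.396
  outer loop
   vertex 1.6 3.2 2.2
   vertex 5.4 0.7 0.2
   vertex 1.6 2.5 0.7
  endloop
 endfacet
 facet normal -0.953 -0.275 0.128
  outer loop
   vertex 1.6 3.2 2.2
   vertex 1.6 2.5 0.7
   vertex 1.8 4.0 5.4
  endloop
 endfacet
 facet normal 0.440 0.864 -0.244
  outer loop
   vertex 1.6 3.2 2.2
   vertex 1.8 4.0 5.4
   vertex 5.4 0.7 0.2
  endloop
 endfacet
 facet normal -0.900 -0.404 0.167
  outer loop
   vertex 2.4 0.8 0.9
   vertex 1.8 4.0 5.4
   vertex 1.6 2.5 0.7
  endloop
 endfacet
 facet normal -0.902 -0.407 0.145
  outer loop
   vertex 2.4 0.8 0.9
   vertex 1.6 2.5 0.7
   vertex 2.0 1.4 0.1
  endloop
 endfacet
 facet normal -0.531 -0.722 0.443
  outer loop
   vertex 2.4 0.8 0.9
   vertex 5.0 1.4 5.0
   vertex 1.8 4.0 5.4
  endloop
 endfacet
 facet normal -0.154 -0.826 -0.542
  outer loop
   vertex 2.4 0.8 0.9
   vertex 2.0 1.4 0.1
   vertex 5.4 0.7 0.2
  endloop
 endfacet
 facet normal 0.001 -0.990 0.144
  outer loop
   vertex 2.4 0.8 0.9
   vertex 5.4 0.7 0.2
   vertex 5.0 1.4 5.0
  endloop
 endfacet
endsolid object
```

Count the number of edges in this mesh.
15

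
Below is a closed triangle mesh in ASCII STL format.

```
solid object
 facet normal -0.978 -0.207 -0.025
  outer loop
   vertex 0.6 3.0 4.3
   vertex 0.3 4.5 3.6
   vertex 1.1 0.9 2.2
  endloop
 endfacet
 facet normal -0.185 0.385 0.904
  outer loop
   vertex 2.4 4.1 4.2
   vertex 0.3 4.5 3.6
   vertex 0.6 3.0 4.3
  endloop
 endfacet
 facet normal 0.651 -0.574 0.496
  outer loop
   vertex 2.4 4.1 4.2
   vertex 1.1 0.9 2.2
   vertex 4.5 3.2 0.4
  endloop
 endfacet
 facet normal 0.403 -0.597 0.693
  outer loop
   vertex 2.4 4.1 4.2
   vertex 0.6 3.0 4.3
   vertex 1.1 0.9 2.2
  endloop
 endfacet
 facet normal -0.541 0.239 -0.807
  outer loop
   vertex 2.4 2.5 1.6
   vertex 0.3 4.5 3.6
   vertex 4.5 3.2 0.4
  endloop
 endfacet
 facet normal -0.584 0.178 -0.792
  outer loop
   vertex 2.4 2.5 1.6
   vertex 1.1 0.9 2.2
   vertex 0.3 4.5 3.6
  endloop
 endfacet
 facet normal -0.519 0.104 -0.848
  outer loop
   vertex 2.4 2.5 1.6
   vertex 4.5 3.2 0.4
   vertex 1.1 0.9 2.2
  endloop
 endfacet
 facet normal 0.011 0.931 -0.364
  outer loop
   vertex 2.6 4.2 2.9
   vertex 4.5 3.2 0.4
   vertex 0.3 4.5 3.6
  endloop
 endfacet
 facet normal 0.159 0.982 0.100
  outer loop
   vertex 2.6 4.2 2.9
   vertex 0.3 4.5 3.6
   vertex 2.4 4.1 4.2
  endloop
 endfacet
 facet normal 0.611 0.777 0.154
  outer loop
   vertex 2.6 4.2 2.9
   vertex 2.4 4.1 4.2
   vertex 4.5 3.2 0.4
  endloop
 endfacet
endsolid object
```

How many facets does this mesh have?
10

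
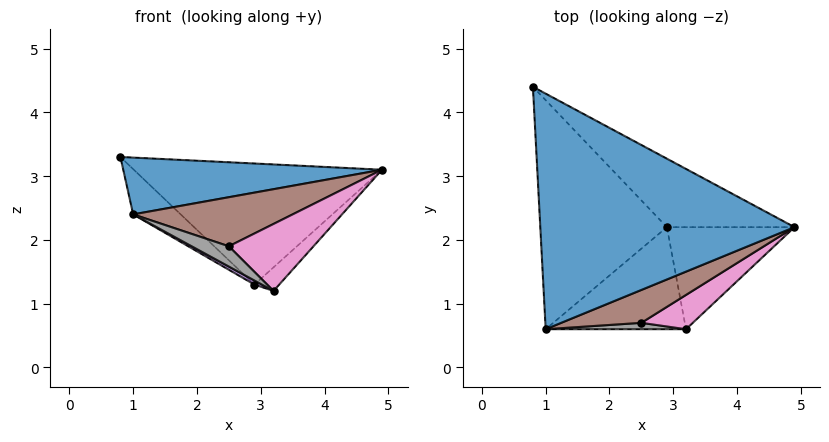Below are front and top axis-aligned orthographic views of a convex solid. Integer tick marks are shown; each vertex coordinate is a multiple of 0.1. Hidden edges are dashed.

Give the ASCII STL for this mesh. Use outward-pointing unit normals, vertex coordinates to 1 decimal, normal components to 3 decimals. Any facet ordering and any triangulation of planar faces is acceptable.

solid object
 facet normal -0.078 -0.234 0.969
  outer loop
   vertex 1.0 0.6 2.4
   vertex 4.9 2.2 3.1
   vertex 0.8 4.4 3.3
  endloop
 endfacet
 facet normal 0.405 0.796 -0.450
  outer loop
   vertex 2.9 2.2 1.3
   vertex 0.8 4.4 3.3
   vertex 4.9 2.2 3.1
  endloop
 endfacet
 facet normal 0.659 0.169 -0.733
  outer loop
   vertex 2.9 2.2 1.3
   vertex 4.9 2.2 3.1
   vertex 3.2 0.6 1.2
  endloop
 endfacet
 facet normal -0.590 0.156 -0.792
  outer loop
   vertex 2.9 2.2 1.3
   vertex 1.0 0.6 2.4
   vertex 0.8 4.4 3.3
  endloop
 endfacet
 facet normal -0.479 -0.035 -0.877
  outer loop
   vertex 2.9 2.2 1.3
   vertex 3.2 0.6 1.2
   vertex 1.0 0.6 2.4
  endloop
 endfacet
 facet normal 0.234 -0.808 0.541
  outer loop
   vertex 2.5 0.7 1.9
   vertex 4.9 2.2 3.1
   vertex 1.0 0.6 2.4
  endloop
 endfacet
 facet normal 0.312 -0.846 0.433
  outer loop
   vertex 2.5 0.7 1.9
   vertex 3.2 0.6 1.2
   vertex 4.9 2.2 3.1
  endloop
 endfacet
 facet normal 0.161 -0.941 0.296
  outer loop
   vertex 2.5 0.7 1.9
   vertex 1.0 0.6 2.4
   vertex 3.2 0.6 1.2
  endloop
 endfacet
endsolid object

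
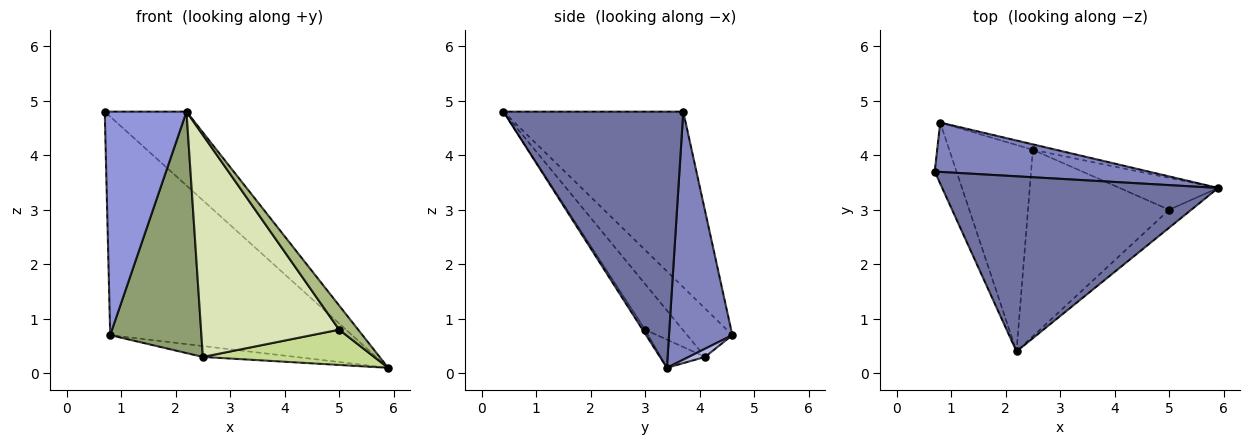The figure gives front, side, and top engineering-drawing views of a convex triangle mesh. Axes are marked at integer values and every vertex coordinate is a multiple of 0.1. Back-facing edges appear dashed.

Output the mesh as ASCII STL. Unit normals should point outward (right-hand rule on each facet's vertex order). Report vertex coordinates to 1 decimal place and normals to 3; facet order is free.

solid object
 facet normal 0.650 0.295 0.700
  outer loop
   vertex 2.2 0.4 4.8
   vertex 5.9 3.4 0.1
   vertex 0.7 3.7 4.8
  endloop
 endfacet
 facet normal 0.247 0.945 0.213
  outer loop
   vertex 0.8 4.6 0.7
   vertex 0.7 3.7 4.8
   vertex 5.9 3.4 0.1
  endloop
 endfacet
 facet normal -0.905 -0.411 -0.112
  outer loop
   vertex 0.8 4.6 0.7
   vertex 2.2 0.4 4.8
   vertex 0.7 3.7 4.8
  endloop
 endfacet
 facet normal 0.156 0.883 -0.442
  outer loop
   vertex 2.5 4.1 0.3
   vertex 0.8 4.6 0.7
   vertex 5.9 3.4 0.1
  endloop
 endfacet
 facet normal -0.352 -0.711 -0.608
  outer loop
   vertex 2.5 4.1 0.3
   vertex 2.2 0.4 4.8
   vertex 0.8 4.6 0.7
  endloop
 endfacet
 facet normal -0.107 -0.798 -0.593
  outer loop
   vertex 5.0 3.0 0.8
   vertex 5.9 3.4 0.1
   vertex 2.2 0.4 4.8
  endloop
 endfacet
 facet normal -0.189 -0.728 -0.659
  outer loop
   vertex 5.0 3.0 0.8
   vertex 2.5 4.1 0.3
   vertex 5.9 3.4 0.1
  endloop
 endfacet
 facet normal -0.204 -0.750 -0.630
  outer loop
   vertex 5.0 3.0 0.8
   vertex 2.2 0.4 4.8
   vertex 2.5 4.1 0.3
  endloop
 endfacet
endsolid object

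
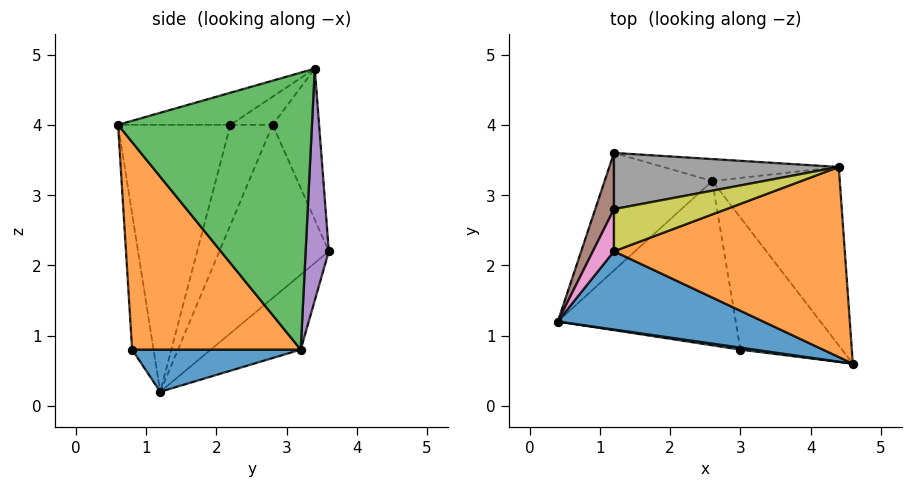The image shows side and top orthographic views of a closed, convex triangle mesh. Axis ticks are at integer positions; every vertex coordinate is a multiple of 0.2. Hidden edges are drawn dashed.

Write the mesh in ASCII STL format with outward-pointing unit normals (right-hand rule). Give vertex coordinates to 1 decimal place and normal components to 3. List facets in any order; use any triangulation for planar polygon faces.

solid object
 facet normal -0.405 -0.860 0.311
  outer loop
   vertex 1.2 2.2 4.0
   vertex 0.4 1.2 0.2
   vertex 4.6 0.6 4.0
  endloop
 endfacet
 facet normal -0.132 -0.281 0.951
  outer loop
   vertex 1.2 2.2 4.0
   vertex 4.6 0.6 4.0
   vertex 4.4 3.4 4.8
  endloop
 endfacet
 facet normal 0.893 0.181 -0.411
  outer loop
   vertex 2.6 3.2 0.8
   vertex 4.4 3.4 4.8
   vertex 4.6 0.6 4.0
  endloop
 endfacet
 facet normal -0.430 0.658 -0.618
  outer loop
   vertex 2.6 3.2 0.8
   vertex 0.4 1.2 0.2
   vertex 1.2 3.6 2.2
  endloop
 endfacet
 facet normal 0.159 0.980 -0.121
  outer loop
   vertex 2.6 3.2 0.8
   vertex 1.2 3.6 2.2
   vertex 4.4 3.4 4.8
  endloop
 endfacet
 facet normal -0.966 0.235 0.104
  outer loop
   vertex 1.2 2.8 4.0
   vertex 1.2 3.6 2.2
   vertex 0.4 1.2 0.2
  endloop
 endfacet
 facet normal -0.979 0.000 0.206
  outer loop
   vertex 1.2 2.8 4.0
   vertex 0.4 1.2 0.2
   vertex 1.2 2.2 4.0
  endloop
 endfacet
 facet normal -0.263 0.882 0.392
  outer loop
   vertex 1.2 2.8 4.0
   vertex 4.4 3.4 4.8
   vertex 1.2 3.6 2.2
  endloop
 endfacet
 facet normal -0.243 0.000 0.970
  outer loop
   vertex 1.2 2.8 4.0
   vertex 1.2 2.2 4.0
   vertex 4.4 3.4 4.8
  endloop
 endfacet
 facet normal -0.156 -0.988 0.016
  outer loop
   vertex 3.0 0.8 0.8
   vertex 4.6 0.6 4.0
   vertex 0.4 1.2 0.2
  endloop
 endfacet
 facet normal 0.230 0.038 -0.972
  outer loop
   vertex 3.0 0.8 0.8
   vertex 0.4 1.2 0.2
   vertex 2.6 3.2 0.8
  endloop
 endfacet
 facet normal 0.888 0.148 -0.435
  outer loop
   vertex 3.0 0.8 0.8
   vertex 2.6 3.2 0.8
   vertex 4.6 0.6 4.0
  endloop
 endfacet
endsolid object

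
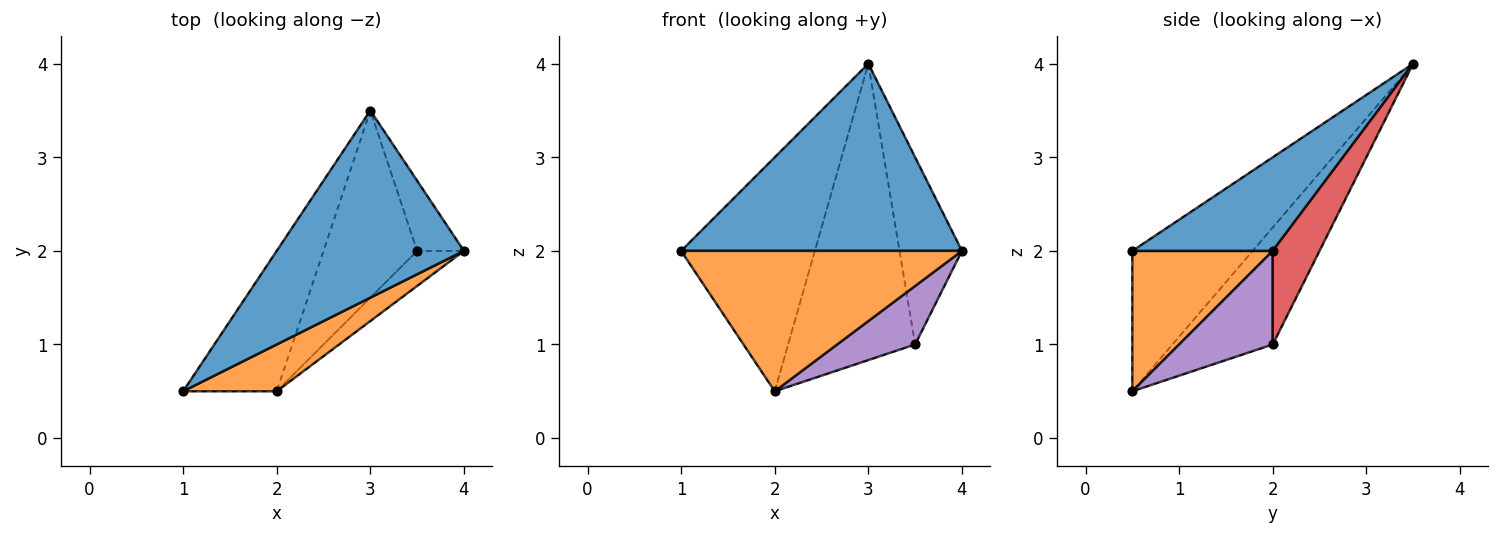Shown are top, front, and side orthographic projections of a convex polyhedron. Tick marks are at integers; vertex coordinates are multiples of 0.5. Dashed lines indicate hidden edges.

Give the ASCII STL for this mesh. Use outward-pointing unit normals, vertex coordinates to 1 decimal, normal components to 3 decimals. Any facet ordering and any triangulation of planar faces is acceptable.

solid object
 facet normal 0.333 -0.667 0.667
  outer loop
   vertex 3.0 3.5 4.0
   vertex 1.0 0.5 2.0
   vertex 4.0 2.0 2.0
  endloop
 endfacet
 facet normal 0.429 -0.857 0.286
  outer loop
   vertex 2.0 0.5 0.5
   vertex 4.0 2.0 2.0
   vertex 1.0 0.5 2.0
  endloop
 endfacet
 facet normal -0.611 0.679 -0.407
  outer loop
   vertex 2.0 0.5 0.5
   vertex 1.0 0.5 2.0
   vertex 3.0 3.5 4.0
  endloop
 endfacet
 facet normal 0.575 0.766 -0.287
  outer loop
   vertex 3.5 2.0 1.0
   vertex 3.0 3.5 4.0
   vertex 4.0 2.0 2.0
  endloop
 endfacet
 facet normal 0.717 -0.598 -0.359
  outer loop
   vertex 3.5 2.0 1.0
   vertex 4.0 2.0 2.0
   vertex 2.0 0.5 0.5
  endloop
 endfacet
 facet normal -0.555 0.703 -0.444
  outer loop
   vertex 3.5 2.0 1.0
   vertex 2.0 0.5 0.5
   vertex 3.0 3.5 4.0
  endloop
 endfacet
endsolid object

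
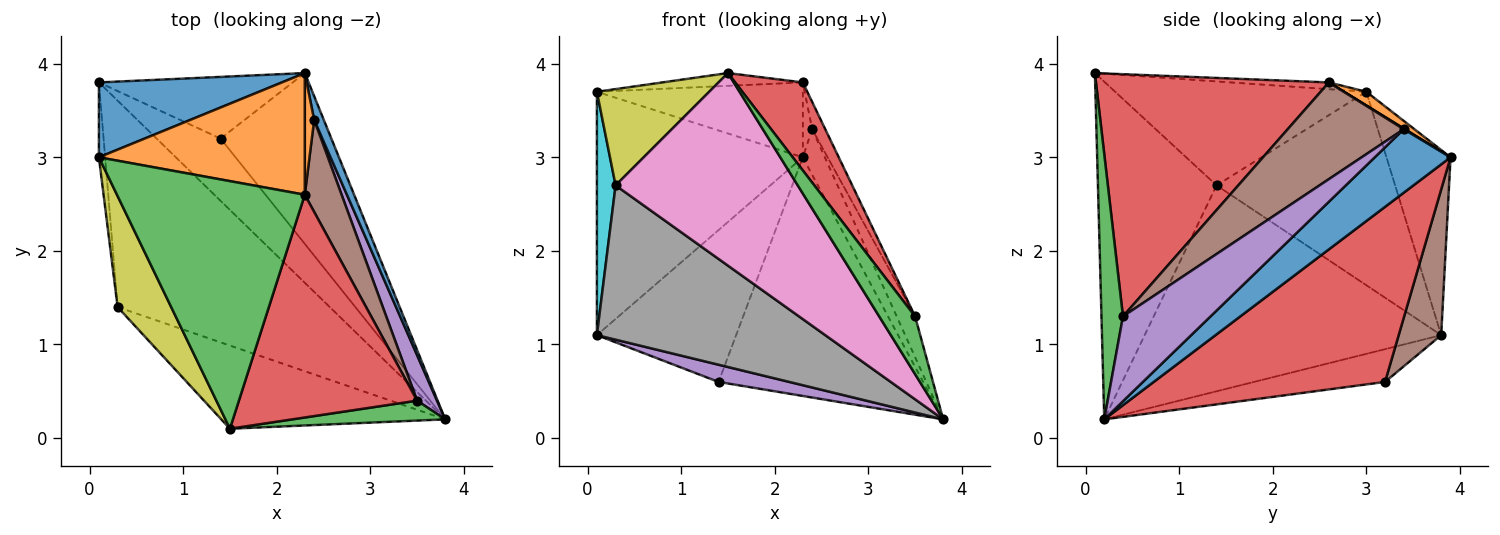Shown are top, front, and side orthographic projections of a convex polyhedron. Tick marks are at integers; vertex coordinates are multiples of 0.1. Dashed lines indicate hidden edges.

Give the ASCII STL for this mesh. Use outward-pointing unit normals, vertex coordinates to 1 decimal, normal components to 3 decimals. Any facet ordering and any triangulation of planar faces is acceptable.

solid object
 facet normal -0.285 0.916 0.282
  outer loop
   vertex 0.1 3.8 1.1
   vertex 0.1 3.0 3.7
   vertex 2.3 3.9 3.0
  endloop
 endfacet
 facet normal 0.056 0.523 0.850
  outer loop
   vertex 2.3 2.6 3.8
   vertex 2.3 3.9 3.0
   vertex 0.1 3.0 3.7
  endloop
 endfacet
 facet normal -0.036 0.051 0.998
  outer loop
   vertex 2.3 2.6 3.8
   vertex 0.1 3.0 3.7
   vertex 1.5 0.1 3.9
  endloop
 endfacet
 facet normal 0.677 0.599 -0.428
  outer loop
   vertex 1.4 3.2 0.6
   vertex 2.3 3.9 3.0
   vertex 3.8 0.2 0.2
  endloop
 endfacet
 facet normal -0.443 -0.239 -0.864
  outer loop
   vertex 1.4 3.2 0.6
   vertex 3.8 0.2 0.2
   vertex 0.1 3.8 1.1
  endloop
 endfacet
 facet normal 0.272 0.892 -0.362
  outer loop
   vertex 1.4 3.2 0.6
   vertex 0.1 3.8 1.1
   vertex 2.3 3.9 3.0
  endloop
 endfacet
 facet normal -0.513 -0.788 -0.340
  outer loop
   vertex 0.3 1.4 2.7
   vertex 3.8 0.2 0.2
   vertex 1.5 0.1 3.9
  endloop
 endfacet
 facet normal -0.614 -0.473 -0.632
  outer loop
   vertex 0.3 1.4 2.7
   vertex 0.1 3.8 1.1
   vertex 3.8 0.2 0.2
  endloop
 endfacet
 facet normal -0.826 -0.369 0.426
  outer loop
   vertex 0.3 1.4 2.7
   vertex 1.5 0.1 3.9
   vertex 0.1 3.0 3.7
  endloop
 endfacet
 facet normal -0.994 -0.104 -0.032
  outer loop
   vertex 0.3 1.4 2.7
   vertex 0.1 3.0 3.7
   vertex 0.1 3.8 1.1
  endloop
 endfacet
 facet normal 0.950 0.276 0.144
  outer loop
   vertex 2.4 3.4 3.3
   vertex 3.8 0.2 0.2
   vertex 2.3 3.9 3.0
  endloop
 endfacet
 facet normal 0.065 0.523 0.850
  outer loop
   vertex 2.4 3.4 3.3
   vertex 2.3 3.9 3.0
   vertex 2.3 2.6 3.8
  endloop
 endfacet
 facet normal 0.492 -0.823 0.284
  outer loop
   vertex 3.5 0.4 1.3
   vertex 1.5 0.1 3.9
   vertex 3.8 0.2 0.2
  endloop
 endfacet
 facet normal 0.784 -0.228 0.577
  outer loop
   vertex 3.5 0.4 1.3
   vertex 2.3 2.6 3.8
   vertex 1.5 0.1 3.9
  endloop
 endfacet
 facet normal 0.954 0.201 0.224
  outer loop
   vertex 3.5 0.4 1.3
   vertex 3.8 0.2 0.2
   vertex 2.4 3.4 3.3
  endloop
 endfacet
 facet normal 0.929 0.105 0.354
  outer loop
   vertex 3.5 0.4 1.3
   vertex 2.4 3.4 3.3
   vertex 2.3 2.6 3.8
  endloop
 endfacet
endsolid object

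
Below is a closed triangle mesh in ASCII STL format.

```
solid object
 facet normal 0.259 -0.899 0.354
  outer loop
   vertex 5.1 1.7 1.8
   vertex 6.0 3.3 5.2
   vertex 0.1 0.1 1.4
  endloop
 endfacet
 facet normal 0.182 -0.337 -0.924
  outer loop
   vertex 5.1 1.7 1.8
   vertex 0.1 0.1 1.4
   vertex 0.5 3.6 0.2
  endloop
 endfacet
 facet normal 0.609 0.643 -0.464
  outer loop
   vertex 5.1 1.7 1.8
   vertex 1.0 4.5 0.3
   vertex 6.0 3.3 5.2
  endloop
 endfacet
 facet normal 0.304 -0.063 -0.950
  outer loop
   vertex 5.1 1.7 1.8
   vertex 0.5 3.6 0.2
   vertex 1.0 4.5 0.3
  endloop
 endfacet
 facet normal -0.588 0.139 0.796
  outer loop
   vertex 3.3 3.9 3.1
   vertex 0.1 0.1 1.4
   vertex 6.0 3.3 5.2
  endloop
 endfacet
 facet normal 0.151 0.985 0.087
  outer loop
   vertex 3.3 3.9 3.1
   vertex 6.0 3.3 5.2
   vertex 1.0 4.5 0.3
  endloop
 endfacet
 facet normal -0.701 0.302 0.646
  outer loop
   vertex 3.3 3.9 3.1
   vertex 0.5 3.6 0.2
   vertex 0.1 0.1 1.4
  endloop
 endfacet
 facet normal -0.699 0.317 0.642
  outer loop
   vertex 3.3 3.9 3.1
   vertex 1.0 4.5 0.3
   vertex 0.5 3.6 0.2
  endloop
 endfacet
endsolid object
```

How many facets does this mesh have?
8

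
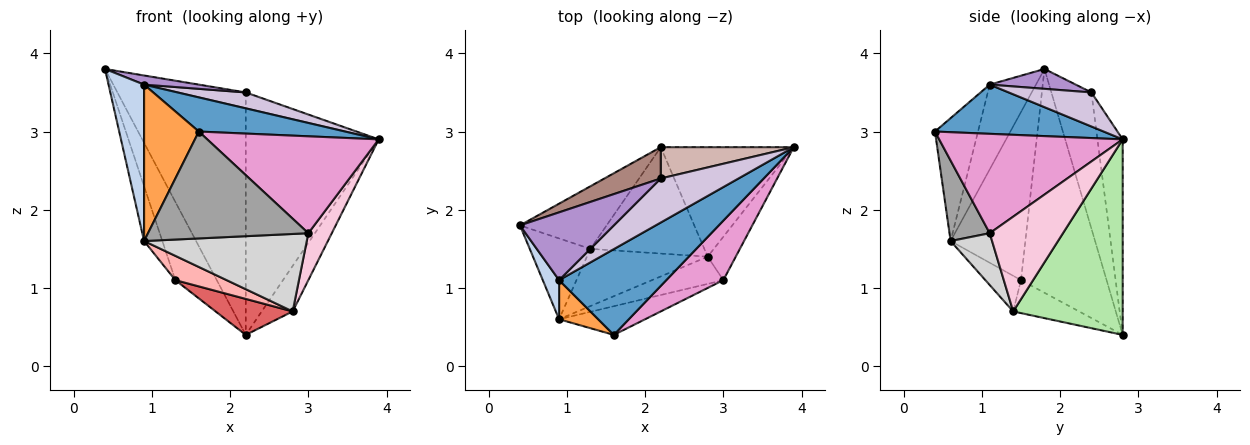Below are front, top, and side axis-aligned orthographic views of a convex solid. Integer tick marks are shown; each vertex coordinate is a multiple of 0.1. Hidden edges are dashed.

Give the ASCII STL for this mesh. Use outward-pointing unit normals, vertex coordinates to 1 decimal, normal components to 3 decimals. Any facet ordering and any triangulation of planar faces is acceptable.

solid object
 facet normal 0.392 -0.340 0.855
  outer loop
   vertex 0.9 1.1 3.6
   vertex 1.6 0.4 3.0
   vertex 3.9 2.8 2.9
  endloop
 endfacet
 facet normal -0.784 -0.603 0.151
  outer loop
   vertex 0.9 1.1 3.6
   vertex 0.4 1.8 3.8
   vertex 0.9 0.6 1.6
  endloop
 endfacet
 facet normal -0.606 -0.772 0.193
  outer loop
   vertex 0.9 1.1 3.6
   vertex 0.9 0.6 1.6
   vertex 1.6 0.4 3.0
  endloop
 endfacet
 facet normal -0.850 0.411 -0.329
  outer loop
   vertex 1.3 1.5 1.1
   vertex 0.4 1.8 3.8
   vertex 2.2 2.8 0.4
  endloop
 endfacet
 facet normal -0.917 0.224 -0.330
  outer loop
   vertex 1.3 1.5 1.1
   vertex 0.9 0.6 1.6
   vertex 0.4 1.8 3.8
  endloop
 endfacet
 facet normal 0.805 0.228 -0.548
  outer loop
   vertex 2.8 1.4 0.7
   vertex 2.2 2.8 0.4
   vertex 3.9 2.8 2.9
  endloop
 endfacet
 facet normal -0.264 -0.309 -0.914
  outer loop
   vertex 2.8 1.4 0.7
   vertex 1.3 1.5 1.1
   vertex 2.2 2.8 0.4
  endloop
 endfacet
 facet normal -0.262 -0.377 -0.888
  outer loop
   vertex 2.8 1.4 0.7
   vertex 0.9 0.6 1.6
   vertex 1.3 1.5 1.1
  endloop
 endfacet
 facet normal 0.205 -0.131 0.970
  outer loop
   vertex 2.2 2.4 3.5
   vertex 0.4 1.8 3.8
   vertex 0.9 1.1 3.6
  endloop
 endfacet
 facet normal 0.381 -0.314 0.870
  outer loop
   vertex 2.2 2.4 3.5
   vertex 0.9 1.1 3.6
   vertex 3.9 2.8 2.9
  endloop
 endfacet
 facet normal -0.295 0.948 0.122
  outer loop
   vertex 2.2 2.4 3.5
   vertex 2.2 2.8 0.4
   vertex 0.4 1.8 3.8
  endloop
 endfacet
 facet normal -0.185 0.975 0.126
  outer loop
   vertex 2.2 2.4 3.5
   vertex 3.9 2.8 2.9
   vertex 2.2 2.8 0.4
  endloop
 endfacet
 facet normal 0.674 -0.630 0.387
  outer loop
   vertex 3.0 1.1 1.7
   vertex 3.9 2.8 2.9
   vertex 1.6 0.4 3.0
  endloop
 endfacet
 facet normal 0.917 -0.294 -0.271
  outer loop
   vertex 3.0 1.1 1.7
   vertex 2.8 1.4 0.7
   vertex 3.9 2.8 2.9
  endloop
 endfacet
 facet normal 0.235 -0.939 -0.252
  outer loop
   vertex 3.0 1.1 1.7
   vertex 1.6 0.4 3.0
   vertex 0.9 0.6 1.6
  endloop
 endfacet
 facet normal 0.234 -0.917 -0.322
  outer loop
   vertex 3.0 1.1 1.7
   vertex 0.9 0.6 1.6
   vertex 2.8 1.4 0.7
  endloop
 endfacet
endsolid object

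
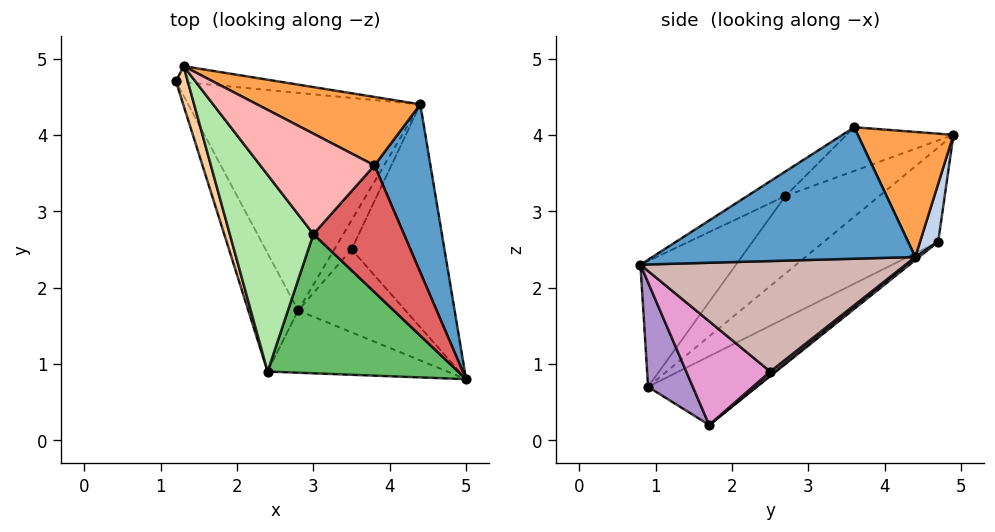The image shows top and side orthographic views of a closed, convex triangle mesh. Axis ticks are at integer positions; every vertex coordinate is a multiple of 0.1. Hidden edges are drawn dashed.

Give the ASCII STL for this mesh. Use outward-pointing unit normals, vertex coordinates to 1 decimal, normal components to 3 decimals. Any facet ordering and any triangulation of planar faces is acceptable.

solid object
 facet normal 0.911 0.141 0.388
  outer loop
   vertex 4.4 4.4 2.4
   vertex 3.8 3.6 4.1
   vertex 5.0 0.8 2.3
  endloop
 endfacet
 facet normal 0.083 0.986 -0.147
  outer loop
   vertex 4.4 4.4 2.4
   vertex 1.2 4.7 2.6
   vertex 1.3 4.9 4.0
  endloop
 endfacet
 facet normal 0.384 0.776 0.501
  outer loop
   vertex 4.4 4.4 2.4
   vertex 1.3 4.9 4.0
   vertex 3.8 3.6 4.1
  endloop
 endfacet
 facet normal -0.929 -0.352 0.117
  outer loop
   vertex 2.4 0.9 0.7
   vertex 1.3 4.9 4.0
   vertex 1.2 4.7 2.6
  endloop
 endfacet
 facet normal -0.394 -0.698 0.597
  outer loop
   vertex 3.0 2.7 3.2
   vertex 2.4 0.9 0.7
   vertex 5.0 0.8 2.3
  endloop
 endfacet
 facet normal -0.533 -0.621 0.575
  outer loop
   vertex 3.0 2.7 3.2
   vertex 1.3 4.9 4.0
   vertex 2.4 0.9 0.7
  endloop
 endfacet
 facet normal -0.211 -0.591 0.779
  outer loop
   vertex 3.0 2.7 3.2
   vertex 5.0 0.8 2.3
   vertex 3.8 3.6 4.1
  endloop
 endfacet
 facet normal -0.305 -0.524 0.795
  outer loop
   vertex 3.0 2.7 3.2
   vertex 3.8 3.6 4.1
   vertex 1.3 4.9 4.0
  endloop
 endfacet
 facet normal 0.393 -0.621 -0.678
  outer loop
   vertex 2.8 1.7 0.2
   vertex 5.0 0.8 2.3
   vertex 2.4 0.9 0.7
  endloop
 endfacet
 facet normal 0.010 0.628 -0.778
  outer loop
   vertex 2.8 1.7 0.2
   vertex 1.2 4.7 2.6
   vertex 4.4 4.4 2.4
  endloop
 endfacet
 facet normal -0.809 0.038 -0.587
  outer loop
   vertex 2.8 1.7 0.2
   vertex 2.4 0.9 0.7
   vertex 1.2 4.7 2.6
  endloop
 endfacet
 facet normal 0.757 0.144 -0.637
  outer loop
   vertex 3.5 2.5 0.9
   vertex 4.4 4.4 2.4
   vertex 5.0 0.8 2.3
  endloop
 endfacet
 facet normal 0.695 0.021 -0.719
  outer loop
   vertex 3.5 2.5 0.9
   vertex 5.0 0.8 2.3
   vertex 2.8 1.7 0.2
  endloop
 endfacet
 facet normal 0.173 0.559 -0.811
  outer loop
   vertex 3.5 2.5 0.9
   vertex 2.8 1.7 0.2
   vertex 4.4 4.4 2.4
  endloop
 endfacet
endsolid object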